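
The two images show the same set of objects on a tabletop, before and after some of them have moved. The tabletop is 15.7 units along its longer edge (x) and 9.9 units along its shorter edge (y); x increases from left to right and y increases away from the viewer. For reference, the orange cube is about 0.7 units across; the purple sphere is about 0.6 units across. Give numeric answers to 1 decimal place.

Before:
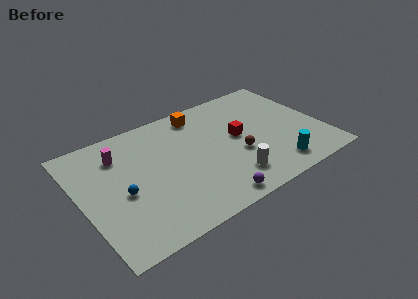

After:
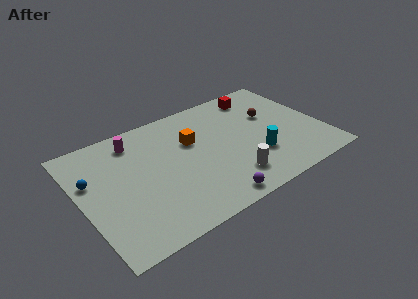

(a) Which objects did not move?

the white cylinder and the purple sphere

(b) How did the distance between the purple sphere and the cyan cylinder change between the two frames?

-0.4

They were about 4.4 units apart before and 4.0 after — 0.4 units closer together.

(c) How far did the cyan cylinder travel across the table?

1.8

From (12.1, 1.6) to (11.1, 3.1), the cyan cylinder covered √(1.0² + 1.5²) ≈ 1.8 units.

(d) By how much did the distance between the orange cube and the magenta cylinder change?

-1.7

The distance was about 5.6 in the first image and 3.9 in the second, so they moved 1.7 units closer together.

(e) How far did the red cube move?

3.7

The red cube moved from about (10.3, 5.3) to (12.3, 8.4), a distance of √(2.0² + 3.1²) ≈ 3.7.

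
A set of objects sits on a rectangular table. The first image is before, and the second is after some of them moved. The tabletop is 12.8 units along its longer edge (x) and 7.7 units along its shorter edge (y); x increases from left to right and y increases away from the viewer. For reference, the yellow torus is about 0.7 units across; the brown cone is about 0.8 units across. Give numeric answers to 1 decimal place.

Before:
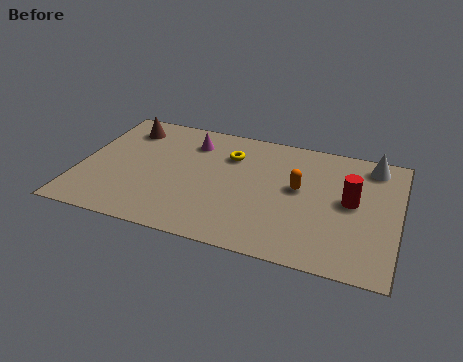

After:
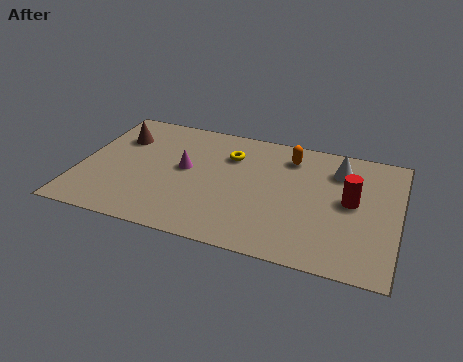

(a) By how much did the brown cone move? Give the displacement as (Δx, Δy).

(-0.2, -0.7)

The brown cone started near (1.6, 6.2) and ended near (1.4, 5.5).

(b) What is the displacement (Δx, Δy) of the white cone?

(-1.3, -0.7)

The white cone was at about (11.6, 6.6) and moved to about (10.3, 5.9).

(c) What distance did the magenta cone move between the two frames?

1.8

From (4.3, 6.0) to (4.2, 4.2), the magenta cone covered √(0.1² + 1.8²) ≈ 1.8 units.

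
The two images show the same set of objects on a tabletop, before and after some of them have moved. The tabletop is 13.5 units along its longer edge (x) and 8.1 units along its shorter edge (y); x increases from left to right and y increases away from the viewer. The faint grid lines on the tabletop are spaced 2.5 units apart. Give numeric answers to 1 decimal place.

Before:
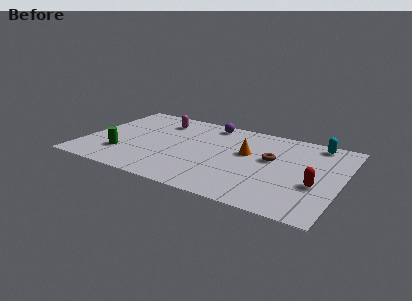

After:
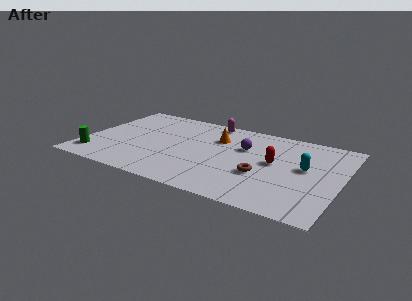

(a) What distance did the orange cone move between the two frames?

1.9

The orange cone was near (8.5, 4.8) before and (6.8, 5.7) after, so it travelled √(1.7² + 0.9²) ≈ 1.9 units.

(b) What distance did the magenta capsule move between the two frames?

2.8

The magenta capsule moved from about (3.6, 6.4) to (6.2, 7.3), a distance of √(2.6² + 0.9²) ≈ 2.8.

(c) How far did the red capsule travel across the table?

2.6

The red capsule moved from about (12.3, 3.1) to (10.0, 4.4), a distance of √(2.3² + 1.3²) ≈ 2.6.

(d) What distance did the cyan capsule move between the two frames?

2.7

The cyan capsule was near (11.9, 7.2) before and (11.6, 4.5) after, so it travelled √(0.3² + 2.7²) ≈ 2.7 units.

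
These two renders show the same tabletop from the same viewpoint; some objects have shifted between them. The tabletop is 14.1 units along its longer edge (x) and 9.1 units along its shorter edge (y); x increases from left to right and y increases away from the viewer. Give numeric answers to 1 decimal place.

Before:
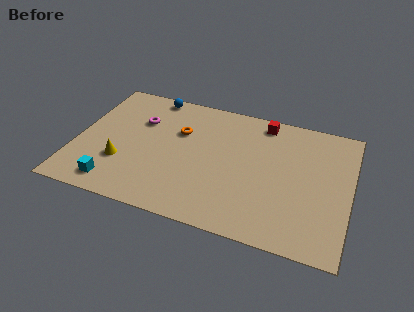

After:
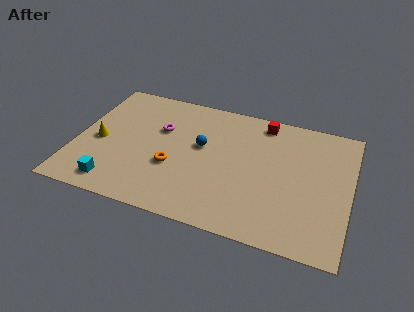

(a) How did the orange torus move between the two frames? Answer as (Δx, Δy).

(-0.1, -2.6)

The orange torus started near (5.2, 6.0) and ended near (5.1, 3.4).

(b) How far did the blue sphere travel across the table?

4.2

The blue sphere was near (3.5, 8.3) before and (6.4, 5.3) after, so it travelled √(2.9² + 3.0²) ≈ 4.2 units.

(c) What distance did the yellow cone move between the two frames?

1.8

The yellow cone moved from about (2.5, 2.9) to (1.2, 4.1), a distance of √(1.3² + 1.2²) ≈ 1.8.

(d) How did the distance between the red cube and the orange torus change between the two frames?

+1.6

They were about 4.7 units apart before and 6.3 after — 1.6 units further apart.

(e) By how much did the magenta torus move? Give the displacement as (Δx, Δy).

(1.1, -0.3)

The magenta torus was at about (3.1, 6.2) and moved to about (4.2, 5.9).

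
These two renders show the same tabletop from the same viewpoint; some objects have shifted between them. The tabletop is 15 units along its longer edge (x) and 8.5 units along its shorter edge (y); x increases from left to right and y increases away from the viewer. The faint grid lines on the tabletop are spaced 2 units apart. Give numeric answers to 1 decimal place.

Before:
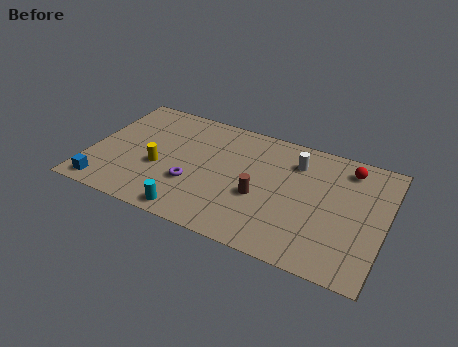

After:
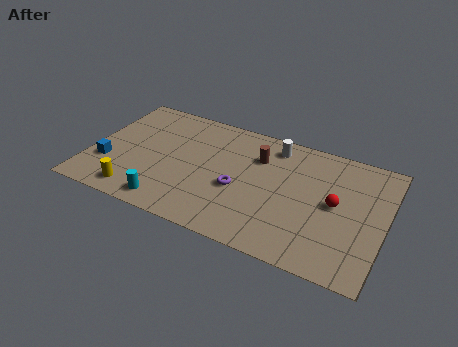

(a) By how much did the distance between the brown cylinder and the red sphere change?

-1.1

Before: roughly 5.5 units apart; after: 4.4. That's 1.1 units closer together.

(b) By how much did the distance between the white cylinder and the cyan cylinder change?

+0.4

Before: roughly 7.3 units apart; after: 7.7. That's 0.4 units further apart.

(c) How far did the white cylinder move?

1.4

From (10.3, 6.5) to (9.1, 7.2), the white cylinder covered √(1.2² + 0.7²) ≈ 1.4 units.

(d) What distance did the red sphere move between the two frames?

2.7

The red sphere moved from about (12.9, 7.1) to (12.5, 4.4), a distance of √(0.4² + 2.7²) ≈ 2.7.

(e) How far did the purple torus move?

2.4

The purple torus was near (5.4, 2.9) before and (7.7, 3.5) after, so it travelled √(2.3² + 0.6²) ≈ 2.4 units.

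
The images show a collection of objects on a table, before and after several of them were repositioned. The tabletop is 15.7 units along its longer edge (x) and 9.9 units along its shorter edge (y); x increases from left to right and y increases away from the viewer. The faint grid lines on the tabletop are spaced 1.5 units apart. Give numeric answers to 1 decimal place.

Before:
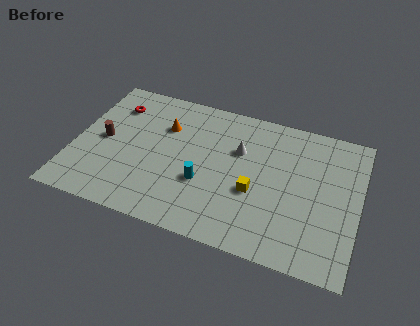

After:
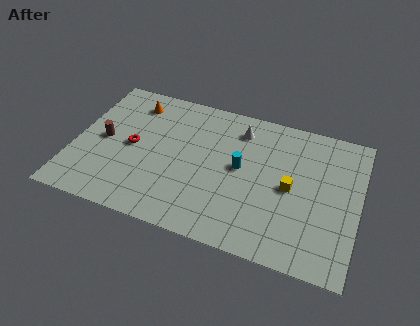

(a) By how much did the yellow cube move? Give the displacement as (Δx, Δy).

(1.9, 0.9)

The yellow cube started near (10.1, 3.9) and ended near (12.0, 4.8).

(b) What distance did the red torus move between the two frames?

3.0

From (1.9, 7.6) to (3.2, 4.9), the red torus covered √(1.3² + 2.7²) ≈ 3.0 units.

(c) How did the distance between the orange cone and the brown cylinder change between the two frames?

-0.3

The distance was about 3.8 in the first image and 3.5 in the second, so they moved 0.3 units closer together.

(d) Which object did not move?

the brown cylinder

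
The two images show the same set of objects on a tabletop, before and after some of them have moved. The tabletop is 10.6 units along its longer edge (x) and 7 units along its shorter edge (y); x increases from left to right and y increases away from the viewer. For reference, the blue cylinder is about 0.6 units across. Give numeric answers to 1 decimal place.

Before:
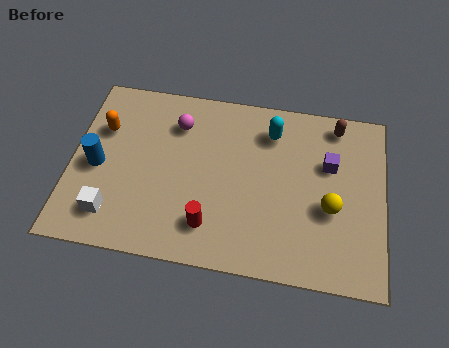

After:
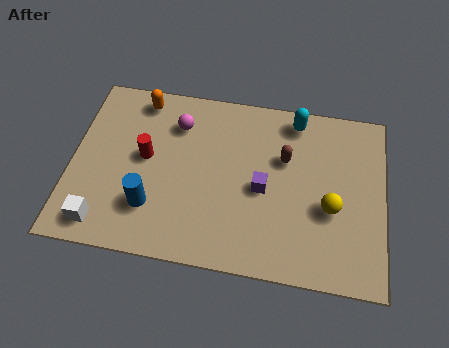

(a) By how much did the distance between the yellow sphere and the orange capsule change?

-0.6

They were about 8.0 units apart before and 7.4 after — 0.6 units closer together.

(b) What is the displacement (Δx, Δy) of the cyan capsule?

(0.8, 0.6)

From the two frames, the cyan capsule sits at roughly (6.7, 5.5) before and (7.5, 6.1) after.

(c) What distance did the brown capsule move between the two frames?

2.3

The brown capsule moved from about (8.9, 6.1) to (7.2, 4.5), a distance of √(1.7² + 1.6²) ≈ 2.3.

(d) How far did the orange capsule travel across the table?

1.8

From (1.0, 4.7) to (2.2, 6.1), the orange capsule covered √(1.2² + 1.4²) ≈ 1.8 units.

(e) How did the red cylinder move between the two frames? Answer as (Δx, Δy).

(-2.3, 2.3)

The red cylinder started near (4.8, 1.5) and ended near (2.5, 3.8).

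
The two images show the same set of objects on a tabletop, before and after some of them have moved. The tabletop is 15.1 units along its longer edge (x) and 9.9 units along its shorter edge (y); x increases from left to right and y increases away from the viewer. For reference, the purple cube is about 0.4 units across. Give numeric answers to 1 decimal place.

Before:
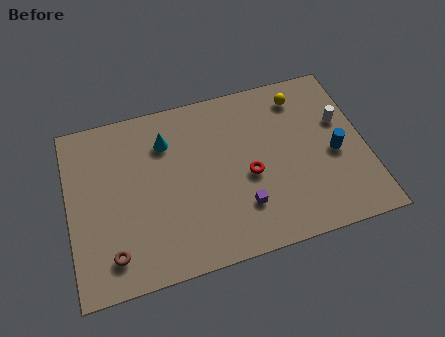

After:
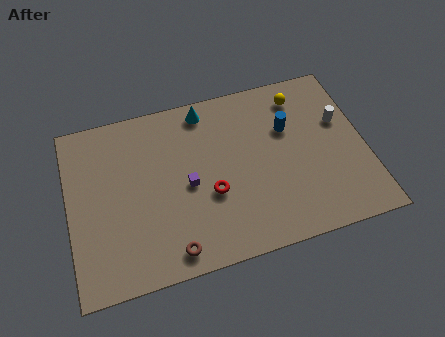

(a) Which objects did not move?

the white cylinder and the yellow sphere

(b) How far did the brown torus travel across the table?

3.0

From (2.0, 1.8) to (4.9, 1.2), the brown torus covered √(2.9² + 0.6²) ≈ 3.0 units.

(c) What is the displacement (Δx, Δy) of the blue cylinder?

(-2.2, 2.1)

From the two frames, the blue cylinder sits at roughly (13.5, 4.4) before and (11.3, 6.5) after.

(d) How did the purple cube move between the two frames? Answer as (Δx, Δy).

(-2.6, 2.0)

The purple cube started near (8.6, 2.6) and ended near (6.0, 4.6).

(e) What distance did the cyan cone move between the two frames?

2.5

The cyan cone was near (5.1, 7.4) before and (7.2, 8.7) after, so it travelled √(2.1² + 1.3²) ≈ 2.5 units.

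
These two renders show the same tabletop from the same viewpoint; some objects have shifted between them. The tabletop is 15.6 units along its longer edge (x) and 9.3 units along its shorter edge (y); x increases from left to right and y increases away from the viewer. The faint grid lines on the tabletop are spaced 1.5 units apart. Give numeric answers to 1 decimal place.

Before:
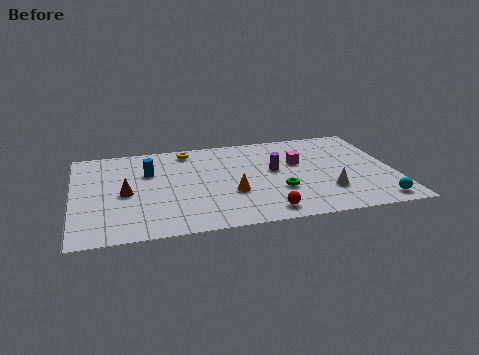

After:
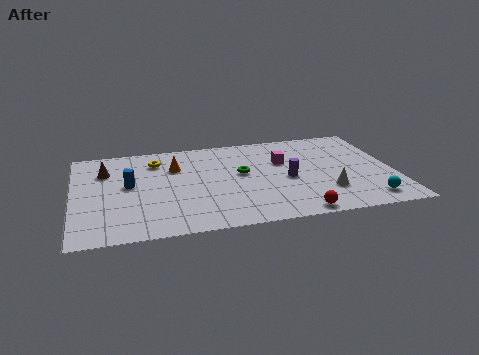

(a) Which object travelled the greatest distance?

the orange cone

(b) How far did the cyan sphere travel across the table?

0.5

The cyan sphere was near (14.5, 1.1) before and (14.1, 1.4) after, so it travelled √(0.4² + 0.3²) ≈ 0.5 units.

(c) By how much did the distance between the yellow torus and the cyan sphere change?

+0.4

They were about 11.2 units apart before and 11.6 after — 0.4 units further apart.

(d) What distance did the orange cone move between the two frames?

4.1

The orange cone moved from about (7.6, 3.3) to (5.0, 6.5), a distance of √(2.6² + 3.2²) ≈ 4.1.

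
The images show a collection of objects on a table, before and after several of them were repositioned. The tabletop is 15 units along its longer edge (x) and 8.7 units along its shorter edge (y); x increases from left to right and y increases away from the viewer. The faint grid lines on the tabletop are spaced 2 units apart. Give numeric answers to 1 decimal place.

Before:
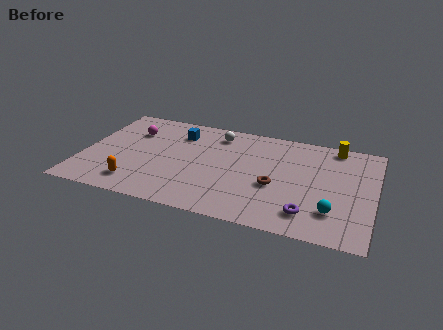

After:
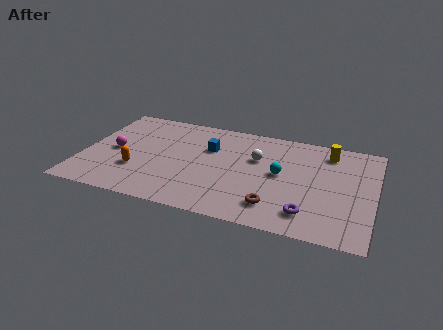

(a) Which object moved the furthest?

the cyan sphere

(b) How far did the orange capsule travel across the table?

1.2

The orange capsule was near (3.0, 1.6) before and (2.9, 2.8) after, so it travelled √(0.1² + 1.2²) ≈ 1.2 units.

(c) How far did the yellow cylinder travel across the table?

0.7

The yellow cylinder moved from about (12.8, 7.8) to (12.5, 7.2), a distance of √(0.3² + 0.6²) ≈ 0.7.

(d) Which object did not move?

the purple torus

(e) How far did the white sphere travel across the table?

2.7

The white sphere was near (6.7, 7.2) before and (8.9, 5.6) after, so it travelled √(2.2² + 1.6²) ≈ 2.7 units.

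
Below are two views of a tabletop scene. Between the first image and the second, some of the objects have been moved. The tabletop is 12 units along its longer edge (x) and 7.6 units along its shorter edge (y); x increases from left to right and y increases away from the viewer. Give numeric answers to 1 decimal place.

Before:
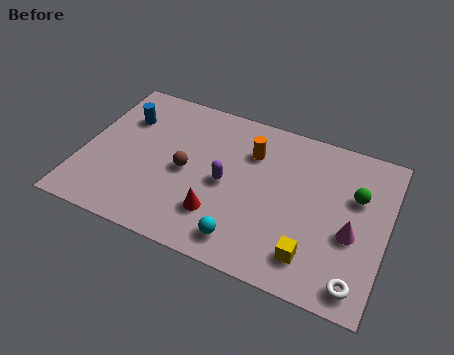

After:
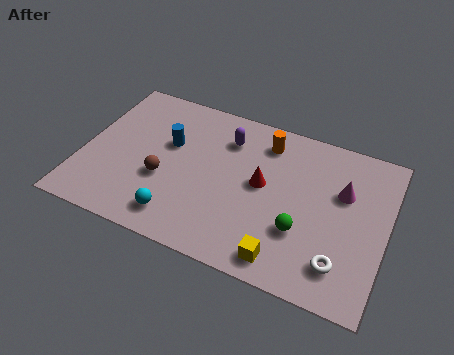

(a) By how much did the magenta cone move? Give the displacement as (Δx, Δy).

(-0.5, 1.8)

The magenta cone was at about (10.7, 3.1) and moved to about (10.2, 4.9).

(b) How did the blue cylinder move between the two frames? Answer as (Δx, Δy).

(1.9, -0.7)

The blue cylinder started near (1.4, 5.4) and ended near (3.3, 4.7).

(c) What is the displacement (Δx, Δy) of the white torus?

(-0.7, 0.6)

The white torus started near (11.1, 1.0) and ended near (10.4, 1.6).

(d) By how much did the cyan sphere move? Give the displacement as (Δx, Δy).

(-2.6, 0.1)

The cyan sphere started near (6.7, 1.2) and ended near (4.1, 1.3).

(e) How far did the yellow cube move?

1.1

The yellow cube moved from about (9.3, 1.5) to (8.3, 1.0), a distance of √(1.0² + 0.5²) ≈ 1.1.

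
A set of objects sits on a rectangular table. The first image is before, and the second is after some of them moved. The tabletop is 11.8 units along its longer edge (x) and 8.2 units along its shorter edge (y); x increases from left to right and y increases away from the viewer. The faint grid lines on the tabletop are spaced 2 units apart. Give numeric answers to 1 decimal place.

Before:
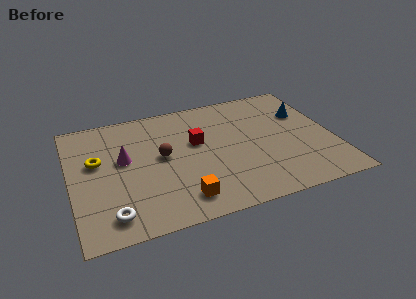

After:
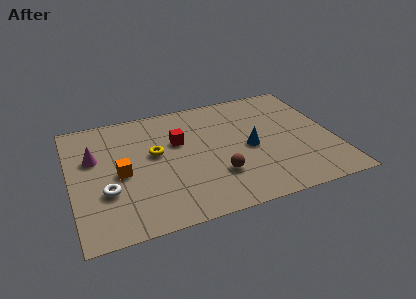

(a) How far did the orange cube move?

3.5

The orange cube was near (4.7, 1.4) before and (2.2, 3.8) after, so it travelled √(2.5² + 2.4²) ≈ 3.5 units.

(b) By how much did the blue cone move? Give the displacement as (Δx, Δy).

(-2.7, -1.7)

The blue cone was at about (10.7, 5.5) and moved to about (8.0, 3.8).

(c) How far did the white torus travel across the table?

1.5

The white torus was near (1.6, 1.3) before and (1.5, 2.8) after, so it travelled √(0.1² + 1.5²) ≈ 1.5 units.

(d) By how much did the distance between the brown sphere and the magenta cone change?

+4.3

Before: roughly 1.7 units apart; after: 6.0. That's 4.3 units further apart.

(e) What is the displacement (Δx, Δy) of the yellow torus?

(2.6, -0.2)

The yellow torus started near (1.2, 4.9) and ended near (3.8, 4.7).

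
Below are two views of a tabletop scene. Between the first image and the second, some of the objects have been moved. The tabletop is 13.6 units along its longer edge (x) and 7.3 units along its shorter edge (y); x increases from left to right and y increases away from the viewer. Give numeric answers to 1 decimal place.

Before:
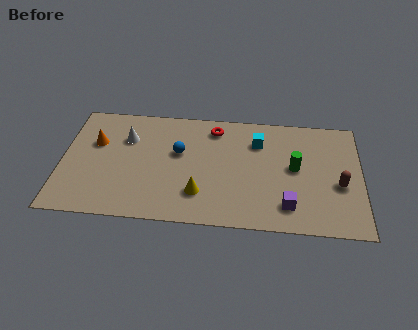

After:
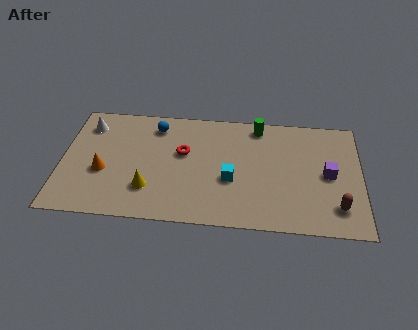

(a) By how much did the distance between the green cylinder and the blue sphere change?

-0.6

Before: roughly 5.3 units apart; after: 4.7. That's 0.6 units closer together.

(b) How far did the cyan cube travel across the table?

2.8

The cyan cube moved from about (8.9, 5.4) to (7.7, 2.9), a distance of √(1.2² + 2.5²) ≈ 2.8.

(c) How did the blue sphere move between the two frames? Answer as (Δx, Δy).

(-1.1, 1.6)

From the two frames, the blue sphere sits at roughly (5.3, 4.4) before and (4.2, 6.0) after.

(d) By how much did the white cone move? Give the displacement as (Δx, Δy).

(-1.8, 0.7)

The white cone started near (2.9, 5.1) and ended near (1.1, 5.8).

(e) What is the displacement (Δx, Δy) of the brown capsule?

(-0.1, -1.4)

The brown capsule was at about (12.6, 3.0) and moved to about (12.5, 1.6).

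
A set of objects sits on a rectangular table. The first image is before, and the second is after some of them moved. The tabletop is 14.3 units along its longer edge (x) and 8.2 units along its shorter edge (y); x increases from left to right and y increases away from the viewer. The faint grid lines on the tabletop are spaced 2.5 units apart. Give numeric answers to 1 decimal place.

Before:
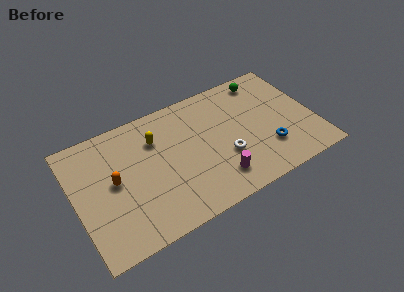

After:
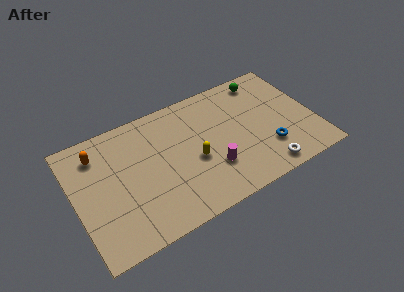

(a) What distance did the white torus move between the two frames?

2.8

The white torus was near (8.8, 2.9) before and (10.9, 1.0) after, so it travelled √(2.1² + 1.9²) ≈ 2.8 units.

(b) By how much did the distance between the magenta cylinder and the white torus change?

+2.0

Before: roughly 1.4 units apart; after: 3.4. That's 2.0 units further apart.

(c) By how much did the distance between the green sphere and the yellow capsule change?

-0.9

The distance was about 6.9 in the first image and 6.0 in the second, so they moved 0.9 units closer together.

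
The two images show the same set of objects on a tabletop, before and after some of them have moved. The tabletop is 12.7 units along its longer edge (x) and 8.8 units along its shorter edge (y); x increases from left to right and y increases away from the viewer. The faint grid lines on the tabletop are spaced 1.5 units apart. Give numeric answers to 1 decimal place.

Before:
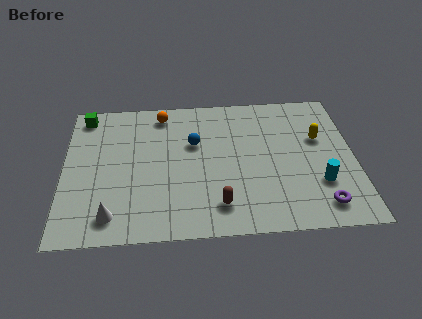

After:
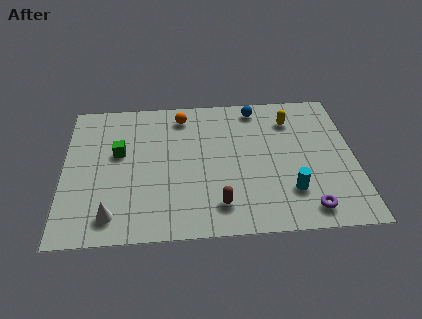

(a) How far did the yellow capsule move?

1.8

From (11.2, 5.5) to (10.0, 6.8), the yellow capsule covered √(1.2² + 1.3²) ≈ 1.8 units.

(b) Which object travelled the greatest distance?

the blue sphere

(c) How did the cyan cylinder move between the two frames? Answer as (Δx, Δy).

(-1.3, -0.4)

The cyan cylinder started near (11.1, 2.7) and ended near (9.8, 2.3).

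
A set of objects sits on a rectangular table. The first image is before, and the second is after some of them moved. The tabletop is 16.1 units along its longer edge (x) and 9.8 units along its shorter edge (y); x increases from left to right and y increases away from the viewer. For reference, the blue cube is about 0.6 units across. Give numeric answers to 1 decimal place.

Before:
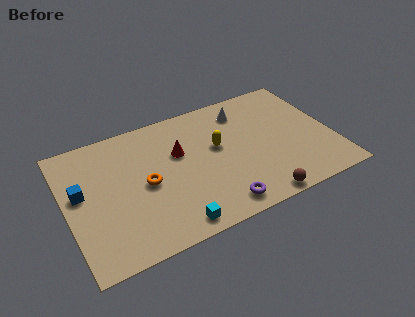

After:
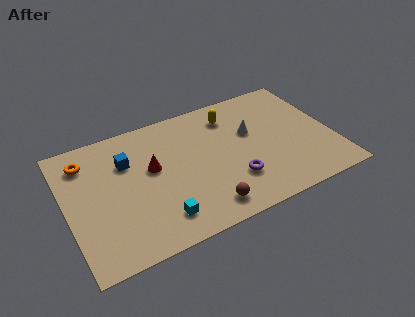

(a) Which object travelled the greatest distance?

the orange torus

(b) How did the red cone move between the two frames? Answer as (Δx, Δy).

(-1.7, -0.5)

From the two frames, the red cone sits at roughly (6.9, 6.2) before and (5.2, 5.7) after.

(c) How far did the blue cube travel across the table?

3.1

The blue cube moved from about (0.9, 5.6) to (3.8, 6.8), a distance of √(2.9² + 1.2²) ≈ 3.1.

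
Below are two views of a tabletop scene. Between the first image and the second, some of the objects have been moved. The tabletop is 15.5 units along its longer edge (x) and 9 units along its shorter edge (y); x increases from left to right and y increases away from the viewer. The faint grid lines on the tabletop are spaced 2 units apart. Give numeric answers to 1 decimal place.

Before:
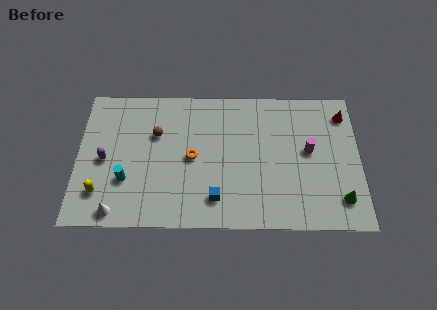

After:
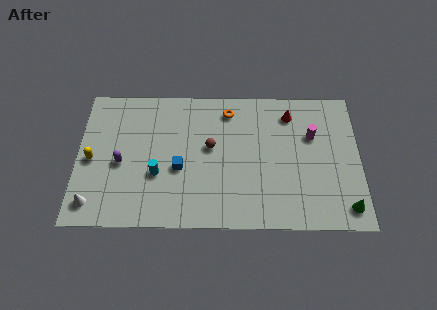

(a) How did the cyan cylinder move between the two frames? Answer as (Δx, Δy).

(1.7, 0.4)

The cyan cylinder started near (2.7, 2.9) and ended near (4.4, 3.3).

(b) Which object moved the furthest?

the orange torus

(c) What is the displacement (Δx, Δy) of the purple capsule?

(0.9, -0.2)

The purple capsule was at about (1.5, 4.2) and moved to about (2.4, 4.0).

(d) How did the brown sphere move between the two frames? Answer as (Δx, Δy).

(3.0, -0.8)

From the two frames, the brown sphere sits at roughly (4.3, 5.9) before and (7.3, 5.1) after.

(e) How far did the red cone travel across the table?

3.0

The red cone was near (14.7, 7.3) before and (11.7, 7.3) after, so it travelled √(3.0² + 0.0²) ≈ 3.0 units.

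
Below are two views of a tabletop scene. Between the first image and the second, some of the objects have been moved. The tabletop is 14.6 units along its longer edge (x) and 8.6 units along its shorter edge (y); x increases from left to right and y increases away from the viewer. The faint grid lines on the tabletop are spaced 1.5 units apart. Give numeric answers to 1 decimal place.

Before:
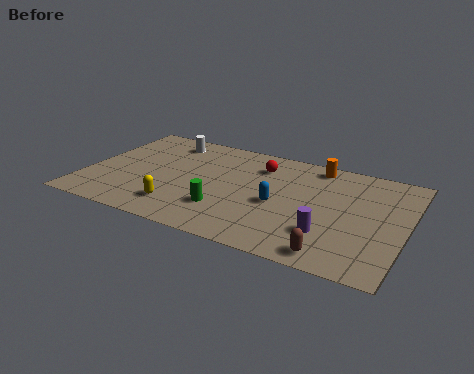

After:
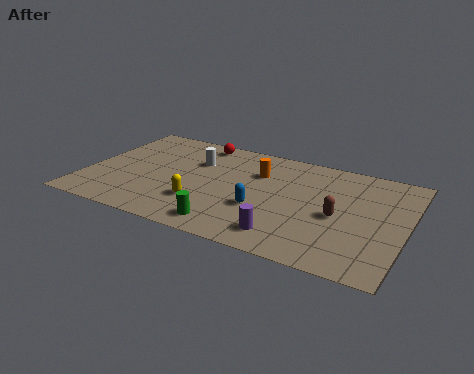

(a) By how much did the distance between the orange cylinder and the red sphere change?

+0.7

Before: roughly 2.7 units apart; after: 3.4. That's 0.7 units further apart.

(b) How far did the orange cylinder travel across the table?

3.0

The orange cylinder was near (10.2, 7.6) before and (7.7, 6.0) after, so it travelled √(2.5² + 1.6²) ≈ 3.0 units.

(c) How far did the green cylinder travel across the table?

1.2

The green cylinder was near (6.6, 2.4) before and (6.9, 1.2) after, so it travelled √(0.3² + 1.2²) ≈ 1.2 units.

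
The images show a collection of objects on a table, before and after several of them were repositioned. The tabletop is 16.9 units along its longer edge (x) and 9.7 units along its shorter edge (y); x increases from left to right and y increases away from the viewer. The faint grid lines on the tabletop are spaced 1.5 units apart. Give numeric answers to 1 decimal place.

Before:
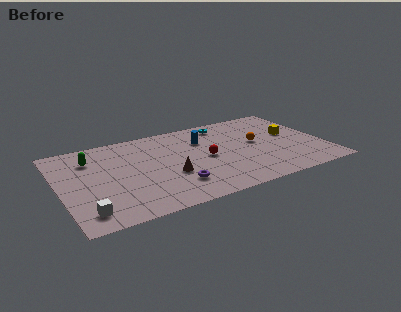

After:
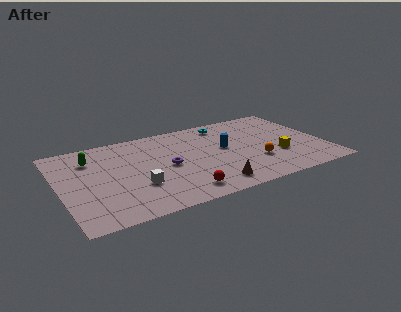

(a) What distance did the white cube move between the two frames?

3.8

The white cube was near (1.3, 1.6) before and (4.7, 3.2) after, so it travelled √(3.4² + 1.6²) ≈ 3.8 units.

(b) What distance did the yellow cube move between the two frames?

2.5

The yellow cube was near (15.0, 5.5) before and (13.8, 3.3) after, so it travelled √(1.2² + 2.2²) ≈ 2.5 units.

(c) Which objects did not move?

the green capsule and the cyan torus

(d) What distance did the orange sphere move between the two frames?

2.2

The orange sphere moved from about (12.7, 5.3) to (12.3, 3.1), a distance of √(0.4² + 2.2²) ≈ 2.2.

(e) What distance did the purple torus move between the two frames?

2.3

The purple torus was near (7.0, 2.4) before and (6.8, 4.7) after, so it travelled √(0.2² + 2.3²) ≈ 2.3 units.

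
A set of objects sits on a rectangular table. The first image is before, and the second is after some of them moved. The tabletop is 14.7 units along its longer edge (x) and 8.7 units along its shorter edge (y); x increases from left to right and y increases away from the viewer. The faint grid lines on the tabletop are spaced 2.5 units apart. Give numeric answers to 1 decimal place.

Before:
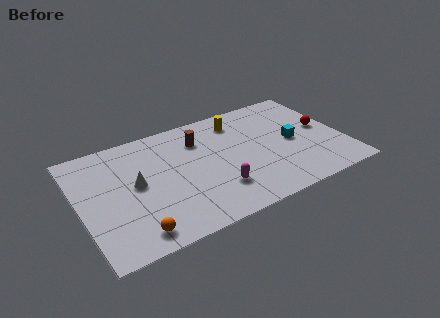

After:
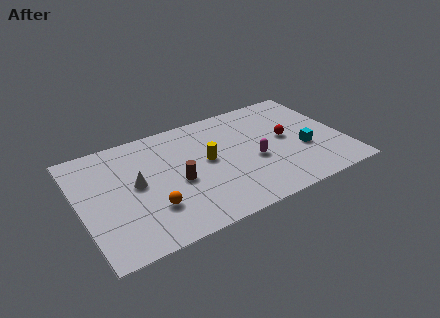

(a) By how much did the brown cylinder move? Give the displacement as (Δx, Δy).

(-1.6, -2.7)

From the two frames, the brown cylinder sits at roughly (6.9, 6.5) before and (5.3, 3.8) after.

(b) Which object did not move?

the white cone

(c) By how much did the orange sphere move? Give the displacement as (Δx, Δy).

(1.1, 1.3)

The orange sphere started near (2.6, 1.2) and ended near (3.7, 2.5).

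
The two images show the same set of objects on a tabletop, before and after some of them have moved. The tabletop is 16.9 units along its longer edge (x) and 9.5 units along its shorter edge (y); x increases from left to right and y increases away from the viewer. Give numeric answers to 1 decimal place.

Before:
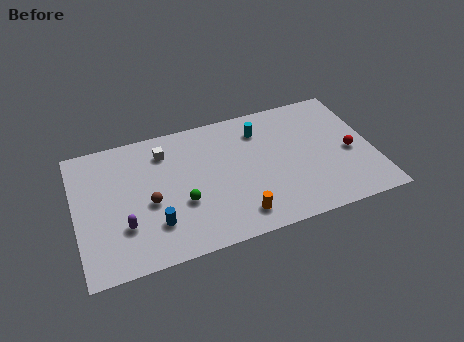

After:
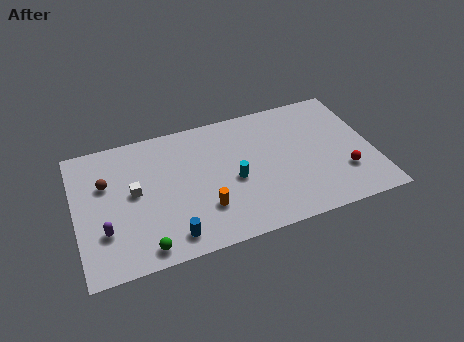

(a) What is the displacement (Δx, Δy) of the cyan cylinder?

(-1.8, -3.2)

The cyan cylinder was at about (10.7, 7.4) and moved to about (8.9, 4.2).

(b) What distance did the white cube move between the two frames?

3.1

The white cube was near (5.2, 7.5) before and (3.3, 5.1) after, so it travelled √(1.9² + 2.4²) ≈ 3.1 units.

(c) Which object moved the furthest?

the cyan cylinder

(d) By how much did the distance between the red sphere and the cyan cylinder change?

+0.5

They were about 5.9 units apart before and 6.4 after — 0.5 units further apart.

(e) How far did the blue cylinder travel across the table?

1.4

The blue cylinder was near (4.3, 2.5) before and (5.1, 1.4) after, so it travelled √(0.8² + 1.1²) ≈ 1.4 units.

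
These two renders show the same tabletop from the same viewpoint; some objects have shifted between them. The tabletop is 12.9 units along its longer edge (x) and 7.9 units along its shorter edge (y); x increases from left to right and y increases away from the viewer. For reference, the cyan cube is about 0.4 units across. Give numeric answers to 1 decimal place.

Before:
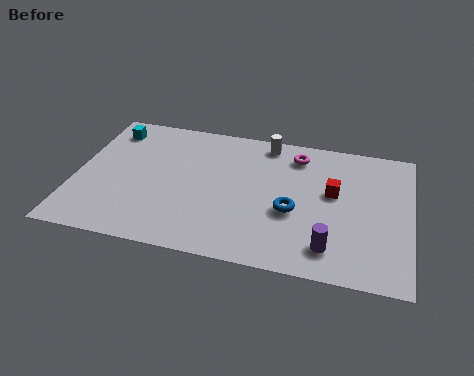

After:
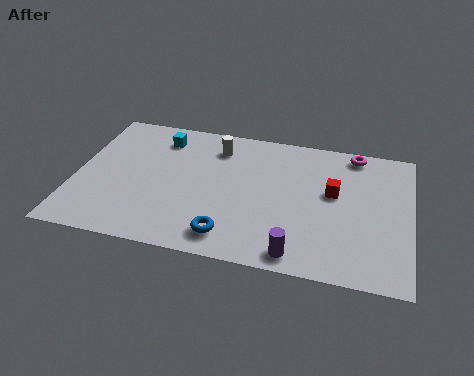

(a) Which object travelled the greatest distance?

the blue torus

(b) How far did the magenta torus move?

2.3

From (8.4, 6.5) to (10.6, 7.1), the magenta torus covered √(2.2² + 0.6²) ≈ 2.3 units.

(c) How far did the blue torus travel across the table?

3.0

From (8.4, 3.2) to (6.1, 1.3), the blue torus covered √(2.3² + 1.9²) ≈ 3.0 units.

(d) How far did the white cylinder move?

2.0

The white cylinder moved from about (7.2, 7.0) to (5.3, 6.3), a distance of √(1.9² + 0.7²) ≈ 2.0.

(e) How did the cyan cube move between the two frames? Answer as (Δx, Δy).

(2.0, -0.1)

The cyan cube was at about (1.1, 6.5) and moved to about (3.1, 6.4).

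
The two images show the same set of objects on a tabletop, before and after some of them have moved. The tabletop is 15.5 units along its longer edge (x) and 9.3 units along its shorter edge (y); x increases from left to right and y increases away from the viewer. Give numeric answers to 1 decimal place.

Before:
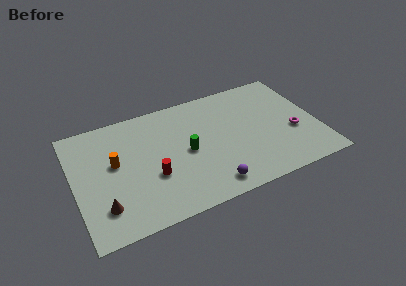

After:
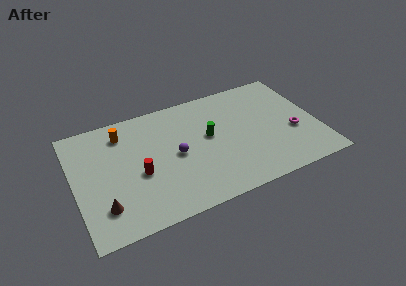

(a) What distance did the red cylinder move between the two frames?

0.9

The red cylinder moved from about (4.8, 3.4) to (4.0, 3.9), a distance of √(0.8² + 0.5²) ≈ 0.9.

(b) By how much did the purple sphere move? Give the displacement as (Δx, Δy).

(-1.8, 3.2)

The purple sphere was at about (8.2, 1.3) and moved to about (6.4, 4.5).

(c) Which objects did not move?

the magenta torus and the brown cone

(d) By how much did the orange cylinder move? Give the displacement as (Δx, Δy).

(0.7, 2.2)

The orange cylinder was at about (2.6, 5.3) and moved to about (3.3, 7.5).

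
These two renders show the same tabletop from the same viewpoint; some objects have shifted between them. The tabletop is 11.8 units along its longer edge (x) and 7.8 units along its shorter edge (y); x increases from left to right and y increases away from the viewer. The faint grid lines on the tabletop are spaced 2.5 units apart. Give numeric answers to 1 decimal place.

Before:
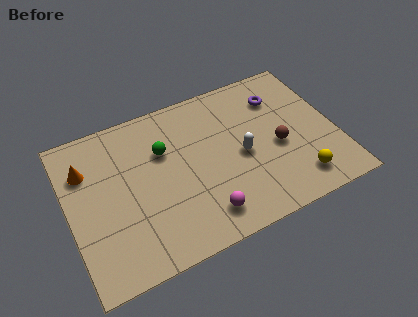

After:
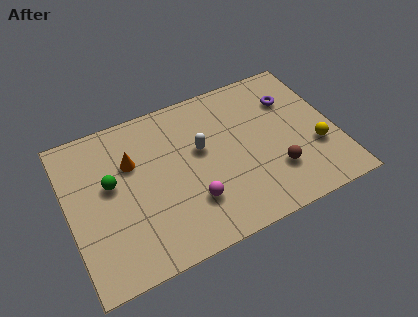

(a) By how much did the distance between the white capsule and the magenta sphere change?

-0.5

The distance was about 3.0 in the first image and 2.5 in the second, so they moved 0.5 units closer together.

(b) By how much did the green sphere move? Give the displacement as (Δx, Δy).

(-2.4, -0.7)

The green sphere was at about (4.3, 5.2) and moved to about (1.9, 4.5).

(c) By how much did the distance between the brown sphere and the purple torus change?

+1.1

Before: roughly 2.5 units apart; after: 3.6. That's 1.1 units further apart.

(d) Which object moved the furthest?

the green sphere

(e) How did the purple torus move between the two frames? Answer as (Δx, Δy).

(0.5, -0.3)

The purple torus was at about (9.6, 5.9) and moved to about (10.1, 5.6).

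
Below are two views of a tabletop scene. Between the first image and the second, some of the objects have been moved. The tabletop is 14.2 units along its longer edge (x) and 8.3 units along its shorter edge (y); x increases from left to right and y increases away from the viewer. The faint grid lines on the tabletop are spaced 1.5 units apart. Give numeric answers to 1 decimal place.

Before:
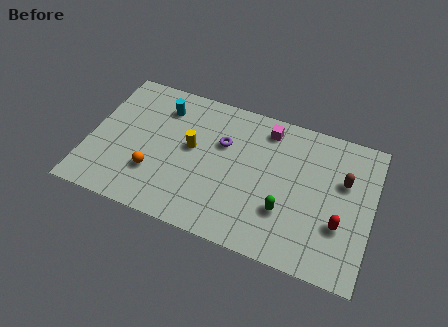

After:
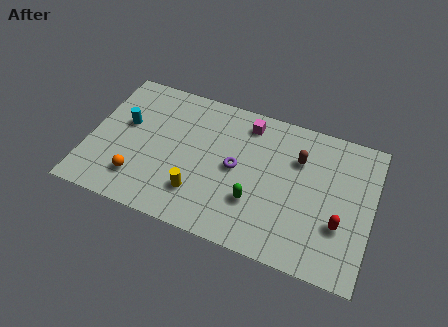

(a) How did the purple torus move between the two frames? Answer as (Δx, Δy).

(0.8, -1.2)

From the two frames, the purple torus sits at roughly (6.6, 5.4) before and (7.4, 4.2) after.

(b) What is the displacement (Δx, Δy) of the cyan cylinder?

(-1.7, -1.6)

From the two frames, the cyan cylinder sits at roughly (3.4, 6.5) before and (1.7, 4.9) after.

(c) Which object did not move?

the red capsule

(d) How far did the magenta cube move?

1.0

The magenta cube was near (8.7, 7.0) before and (7.7, 7.0) after, so it travelled √(1.0² + 0.0²) ≈ 1.0 units.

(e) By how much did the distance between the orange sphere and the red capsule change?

+0.7

They were about 9.3 units apart before and 10.0 after — 0.7 units further apart.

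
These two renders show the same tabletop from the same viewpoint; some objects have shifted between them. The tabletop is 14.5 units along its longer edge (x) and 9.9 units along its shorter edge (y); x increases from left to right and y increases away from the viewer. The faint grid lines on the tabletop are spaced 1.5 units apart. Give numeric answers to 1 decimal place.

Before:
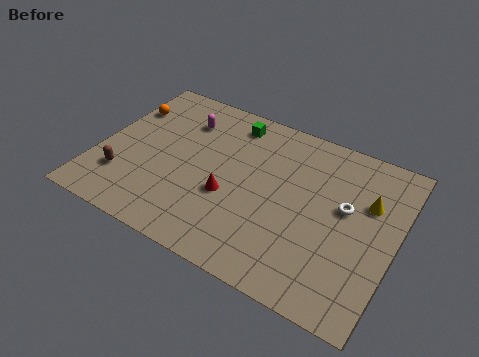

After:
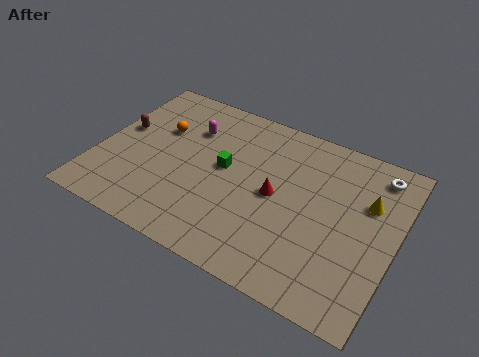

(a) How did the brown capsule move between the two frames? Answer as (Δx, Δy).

(-0.6, 3.0)

The brown capsule started near (1.5, 2.6) and ended near (0.9, 5.6).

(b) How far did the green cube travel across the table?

3.0

The green cube was near (6.0, 8.4) before and (6.1, 5.4) after, so it travelled √(0.1² + 3.0²) ≈ 3.0 units.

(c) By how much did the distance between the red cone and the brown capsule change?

+2.6

The distance was about 5.2 in the first image and 7.8 in the second, so they moved 2.6 units further apart.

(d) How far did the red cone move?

2.4

The red cone moved from about (6.6, 3.8) to (8.7, 4.9), a distance of √(2.1² + 1.1²) ≈ 2.4.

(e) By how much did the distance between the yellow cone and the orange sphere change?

-1.9

The distance was about 12.2 in the first image and 10.3 in the second, so they moved 1.9 units closer together.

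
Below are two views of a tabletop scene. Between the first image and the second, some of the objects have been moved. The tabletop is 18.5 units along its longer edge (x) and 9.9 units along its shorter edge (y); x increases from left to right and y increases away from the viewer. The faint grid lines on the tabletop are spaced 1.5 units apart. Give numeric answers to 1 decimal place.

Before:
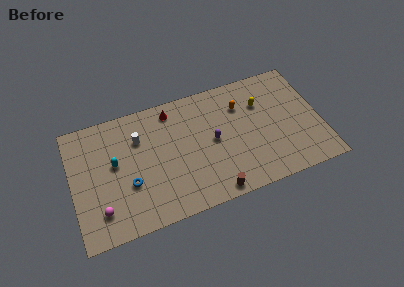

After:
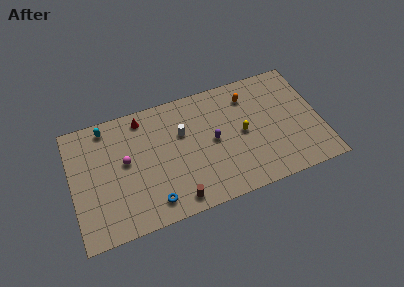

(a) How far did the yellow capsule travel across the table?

2.6

The yellow capsule was near (14.3, 6.9) before and (12.7, 4.9) after, so it travelled √(1.6² + 2.0²) ≈ 2.6 units.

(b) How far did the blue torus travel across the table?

2.6

The blue torus was near (4.1, 3.6) before and (5.7, 1.6) after, so it travelled √(1.6² + 2.0²) ≈ 2.6 units.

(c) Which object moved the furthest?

the magenta sphere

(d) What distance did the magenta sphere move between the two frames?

3.9

From (1.9, 2.2) to (4.0, 5.5), the magenta sphere covered √(2.1² + 3.3²) ≈ 3.9 units.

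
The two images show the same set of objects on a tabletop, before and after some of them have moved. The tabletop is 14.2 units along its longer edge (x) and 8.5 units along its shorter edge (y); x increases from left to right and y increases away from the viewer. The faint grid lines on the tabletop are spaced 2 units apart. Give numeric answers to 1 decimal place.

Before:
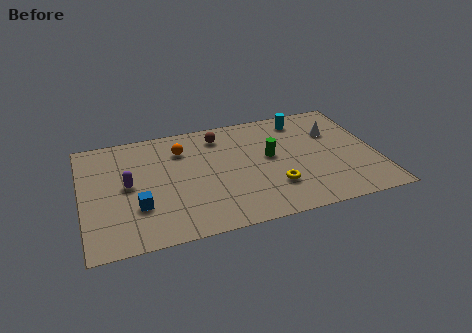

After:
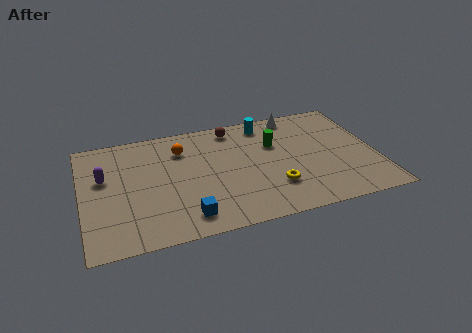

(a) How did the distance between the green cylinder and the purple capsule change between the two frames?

+1.4

They were about 6.9 units apart before and 8.3 after — 1.4 units further apart.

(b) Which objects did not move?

the yellow torus and the orange sphere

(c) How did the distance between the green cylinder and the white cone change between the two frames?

-1.1

They were about 3.4 units apart before and 2.3 after — 1.1 units closer together.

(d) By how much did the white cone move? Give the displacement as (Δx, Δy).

(-1.7, 1.8)

The white cone started near (12.3, 5.8) and ended near (10.6, 7.6).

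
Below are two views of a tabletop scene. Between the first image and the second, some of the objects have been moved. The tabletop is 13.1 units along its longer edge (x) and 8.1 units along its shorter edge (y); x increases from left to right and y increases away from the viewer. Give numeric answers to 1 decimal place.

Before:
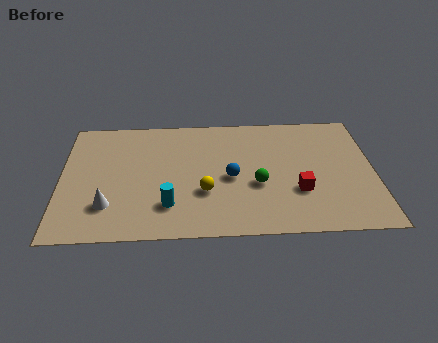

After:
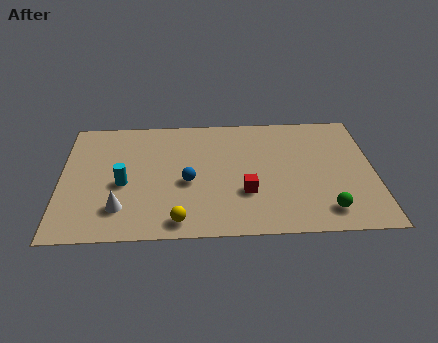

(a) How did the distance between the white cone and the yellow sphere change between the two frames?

-1.5

The distance was about 4.1 in the first image and 2.6 in the second, so they moved 1.5 units closer together.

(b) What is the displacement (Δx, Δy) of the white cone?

(0.5, -0.2)

The white cone started near (2.0, 2.1) and ended near (2.5, 1.9).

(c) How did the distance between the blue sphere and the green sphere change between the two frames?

+4.9

They were about 1.2 units apart before and 6.1 after — 4.9 units further apart.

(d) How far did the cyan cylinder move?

2.4

The cyan cylinder moved from about (4.5, 2.0) to (2.6, 3.5), a distance of √(1.9² + 1.5²) ≈ 2.4.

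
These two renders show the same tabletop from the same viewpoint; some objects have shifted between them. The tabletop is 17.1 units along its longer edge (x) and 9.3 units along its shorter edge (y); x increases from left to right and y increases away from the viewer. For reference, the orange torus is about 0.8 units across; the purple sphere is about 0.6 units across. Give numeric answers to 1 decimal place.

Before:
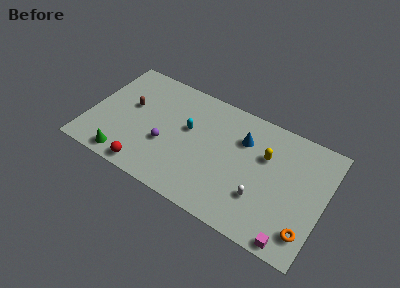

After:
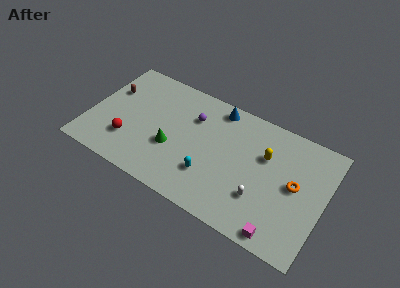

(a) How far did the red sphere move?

2.3

The red sphere moved from about (4.7, 1.0) to (3.1, 2.6), a distance of √(1.6² + 1.6²) ≈ 2.3.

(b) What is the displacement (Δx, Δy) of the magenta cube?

(-0.8, 0.1)

From the two frames, the magenta cube sits at roughly (15.3, 0.8) before and (14.5, 0.9) after.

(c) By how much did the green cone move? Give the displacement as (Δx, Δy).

(3.1, 2.4)

From the two frames, the green cone sits at roughly (3.1, 1.1) before and (6.2, 3.5) after.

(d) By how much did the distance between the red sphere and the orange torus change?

+0.6

They were about 11.5 units apart before and 12.1 after — 0.6 units further apart.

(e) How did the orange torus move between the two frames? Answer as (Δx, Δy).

(-1.2, 3.0)

The orange torus started near (16.2, 1.9) and ended near (15.0, 4.9).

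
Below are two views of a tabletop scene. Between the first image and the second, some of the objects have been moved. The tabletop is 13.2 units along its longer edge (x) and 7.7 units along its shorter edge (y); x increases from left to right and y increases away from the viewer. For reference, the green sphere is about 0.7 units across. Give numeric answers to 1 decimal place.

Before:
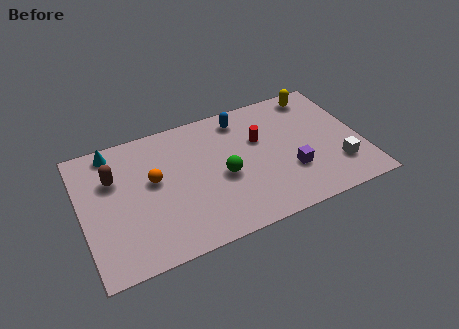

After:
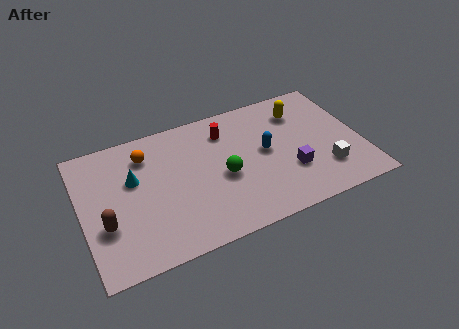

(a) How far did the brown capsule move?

2.6

The brown capsule was near (1.6, 5.2) before and (1.0, 2.7) after, so it travelled √(0.6² + 2.5²) ≈ 2.6 units.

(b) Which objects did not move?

the green sphere and the purple cube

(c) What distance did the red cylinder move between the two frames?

1.9

From (8.5, 4.9) to (7.0, 6.0), the red cylinder covered √(1.5² + 1.1²) ≈ 1.9 units.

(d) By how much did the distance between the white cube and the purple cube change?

-0.6

Before: roughly 2.3 units apart; after: 1.7. That's 0.6 units closer together.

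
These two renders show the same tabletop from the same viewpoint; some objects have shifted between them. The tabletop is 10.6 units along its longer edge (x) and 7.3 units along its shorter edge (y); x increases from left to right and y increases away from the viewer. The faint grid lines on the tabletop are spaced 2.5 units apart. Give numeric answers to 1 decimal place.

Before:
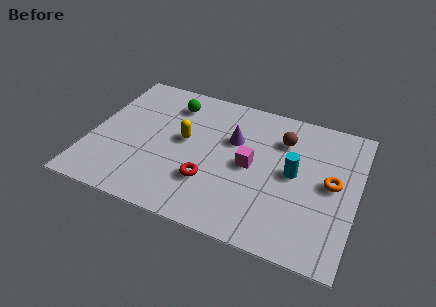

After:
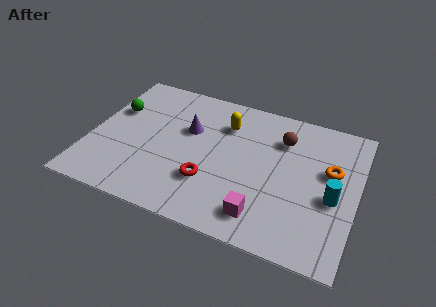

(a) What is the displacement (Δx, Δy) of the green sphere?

(-2.2, -1.1)

The green sphere was at about (3.0, 5.8) and moved to about (0.8, 4.7).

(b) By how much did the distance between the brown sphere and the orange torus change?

-0.4

Before: roughly 2.6 units apart; after: 2.2. That's 0.4 units closer together.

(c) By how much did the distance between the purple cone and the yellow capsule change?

-0.4

They were about 2.0 units apart before and 1.6 after — 0.4 units closer together.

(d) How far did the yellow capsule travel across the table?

2.1

The yellow capsule moved from about (3.7, 4.0) to (5.2, 5.4), a distance of √(1.5² + 1.4²) ≈ 2.1.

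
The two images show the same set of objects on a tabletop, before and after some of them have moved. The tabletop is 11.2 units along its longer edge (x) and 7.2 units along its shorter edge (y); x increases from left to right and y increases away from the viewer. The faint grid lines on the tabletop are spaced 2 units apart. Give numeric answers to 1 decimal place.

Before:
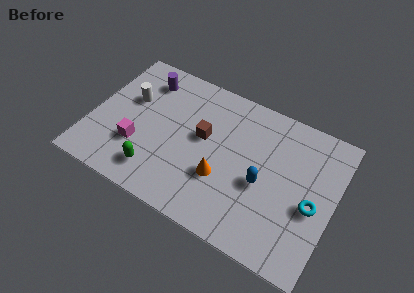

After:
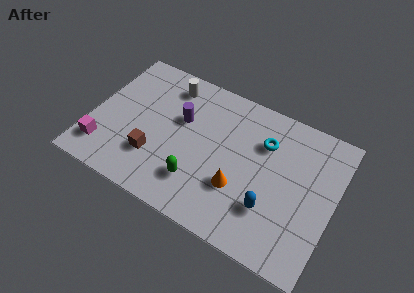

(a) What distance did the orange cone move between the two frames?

0.8

The orange cone moved from about (6.2, 2.5) to (7.0, 2.4), a distance of √(0.8² + 0.1²) ≈ 0.8.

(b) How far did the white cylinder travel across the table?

2.2

The white cylinder was near (1.6, 4.5) before and (3.2, 6.0) after, so it travelled √(1.6² + 1.5²) ≈ 2.2 units.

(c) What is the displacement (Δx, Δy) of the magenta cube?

(-1.5, -0.8)

From the two frames, the magenta cube sits at roughly (2.3, 2.3) before and (0.8, 1.5) after.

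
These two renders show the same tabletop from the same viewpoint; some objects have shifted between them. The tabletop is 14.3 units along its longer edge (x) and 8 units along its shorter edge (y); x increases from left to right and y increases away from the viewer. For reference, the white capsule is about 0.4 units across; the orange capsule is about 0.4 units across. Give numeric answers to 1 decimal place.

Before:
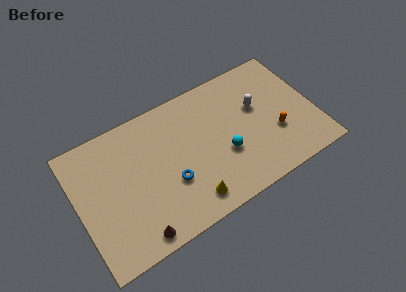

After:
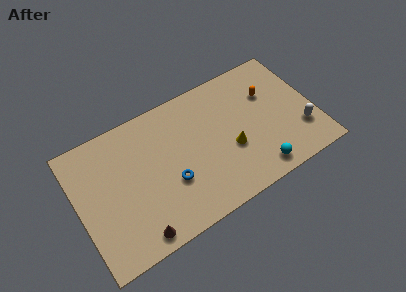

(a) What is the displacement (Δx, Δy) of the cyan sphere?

(1.7, -1.9)

From the two frames, the cyan sphere sits at roughly (8.7, 3.0) before and (10.4, 1.1) after.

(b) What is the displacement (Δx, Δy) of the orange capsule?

(0.0, 2.6)

The orange capsule was at about (11.8, 2.8) and moved to about (11.8, 5.4).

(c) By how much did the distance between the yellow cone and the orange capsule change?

-2.2

They were about 5.7 units apart before and 3.5 after — 2.2 units closer together.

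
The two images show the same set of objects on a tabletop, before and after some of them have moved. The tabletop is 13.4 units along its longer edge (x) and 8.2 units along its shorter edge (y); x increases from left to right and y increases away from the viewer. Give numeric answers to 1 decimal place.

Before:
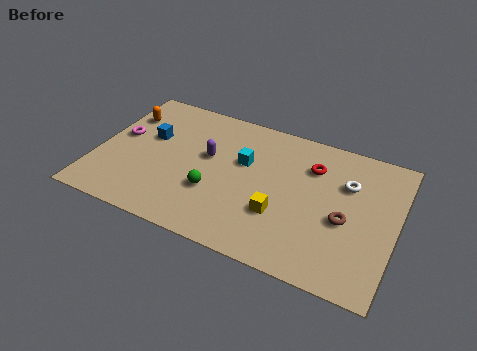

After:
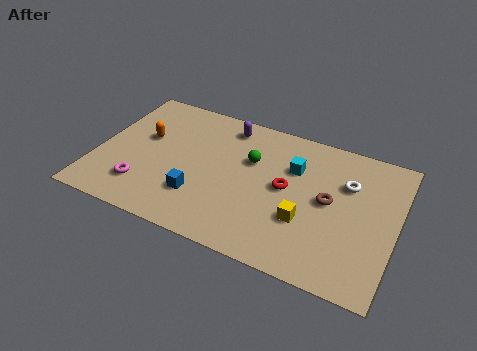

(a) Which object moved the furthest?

the blue cube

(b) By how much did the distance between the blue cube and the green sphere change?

-0.3

They were about 3.9 units apart before and 3.6 after — 0.3 units closer together.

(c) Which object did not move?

the white torus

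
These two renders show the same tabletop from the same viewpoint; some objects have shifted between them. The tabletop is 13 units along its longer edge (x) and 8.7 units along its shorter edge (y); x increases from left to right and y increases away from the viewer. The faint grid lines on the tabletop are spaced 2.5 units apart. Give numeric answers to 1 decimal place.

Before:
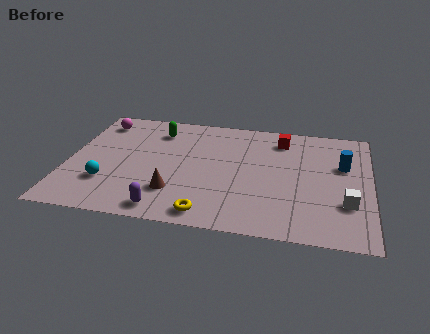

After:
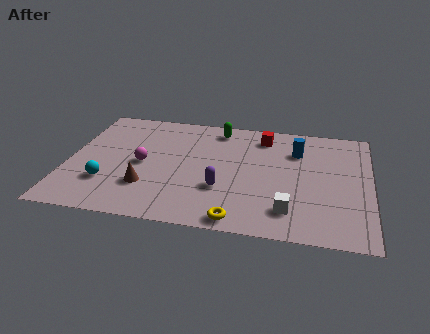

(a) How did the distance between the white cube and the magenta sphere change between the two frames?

-5.0

The distance was about 11.8 in the first image and 6.8 in the second, so they moved 5.0 units closer together.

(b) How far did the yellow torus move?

1.3

The yellow torus was near (6.2, 1.0) before and (7.5, 0.8) after, so it travelled √(1.3² + 0.2²) ≈ 1.3 units.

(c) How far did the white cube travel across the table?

2.6

From (12.0, 2.7) to (9.6, 1.8), the white cube covered √(2.4² + 0.9²) ≈ 2.6 units.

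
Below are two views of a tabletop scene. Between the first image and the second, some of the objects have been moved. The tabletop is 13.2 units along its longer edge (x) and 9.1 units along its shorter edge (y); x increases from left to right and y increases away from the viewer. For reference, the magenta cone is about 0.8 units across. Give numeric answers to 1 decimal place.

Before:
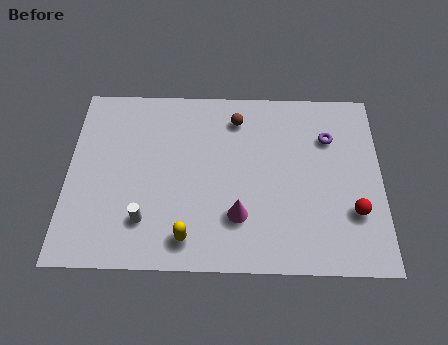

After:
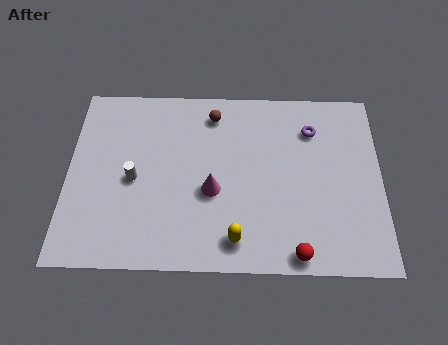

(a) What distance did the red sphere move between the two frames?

3.1

From (12.0, 2.8) to (9.6, 0.8), the red sphere covered √(2.4² + 2.0²) ≈ 3.1 units.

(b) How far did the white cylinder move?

2.1

From (3.3, 2.2) to (2.8, 4.2), the white cylinder covered √(0.5² + 2.0²) ≈ 2.1 units.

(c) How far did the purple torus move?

0.8

The purple torus moved from about (11.0, 6.5) to (10.3, 6.9), a distance of √(0.7² + 0.4²) ≈ 0.8.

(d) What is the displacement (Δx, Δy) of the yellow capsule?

(2.0, 0.0)

From the two frames, the yellow capsule sits at roughly (5.1, 1.4) before and (7.1, 1.4) after.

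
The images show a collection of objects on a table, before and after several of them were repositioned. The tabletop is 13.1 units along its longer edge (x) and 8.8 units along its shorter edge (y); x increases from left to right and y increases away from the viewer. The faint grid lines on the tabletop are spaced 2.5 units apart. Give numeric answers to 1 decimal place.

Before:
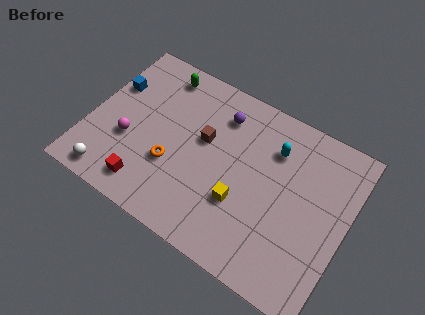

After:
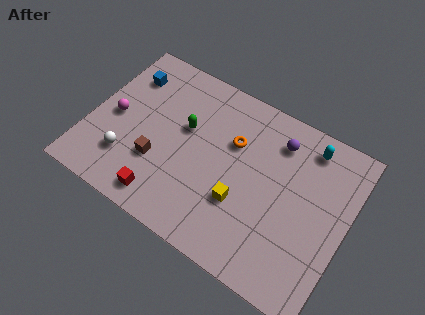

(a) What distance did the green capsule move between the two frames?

2.9

From (3.0, 7.6) to (4.7, 5.3), the green capsule covered √(1.7² + 2.3²) ≈ 2.9 units.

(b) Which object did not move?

the yellow cube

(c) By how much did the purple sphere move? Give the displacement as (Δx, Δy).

(2.9, 0.1)

The purple sphere started near (6.3, 6.9) and ended near (9.2, 7.0).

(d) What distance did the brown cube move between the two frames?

3.0

The brown cube was near (5.7, 5.2) before and (3.7, 2.9) after, so it travelled √(2.0² + 2.3²) ≈ 3.0 units.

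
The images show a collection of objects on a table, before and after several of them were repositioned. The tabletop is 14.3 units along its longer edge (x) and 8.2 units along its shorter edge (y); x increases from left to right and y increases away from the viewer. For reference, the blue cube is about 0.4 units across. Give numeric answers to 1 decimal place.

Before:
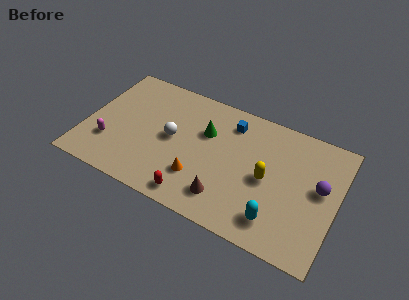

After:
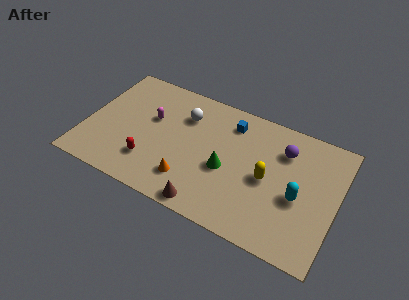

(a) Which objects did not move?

the blue cube and the yellow capsule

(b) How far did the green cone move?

2.4

From (6.7, 5.4) to (8.1, 3.5), the green cone covered √(1.4² + 1.9²) ≈ 2.4 units.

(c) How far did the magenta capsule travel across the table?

3.3

The magenta capsule was near (1.5, 2.4) before and (3.6, 5.0) after, so it travelled √(2.1² + 2.6²) ≈ 3.3 units.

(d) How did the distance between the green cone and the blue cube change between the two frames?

+1.3

They were about 1.8 units apart before and 3.1 after — 1.3 units further apart.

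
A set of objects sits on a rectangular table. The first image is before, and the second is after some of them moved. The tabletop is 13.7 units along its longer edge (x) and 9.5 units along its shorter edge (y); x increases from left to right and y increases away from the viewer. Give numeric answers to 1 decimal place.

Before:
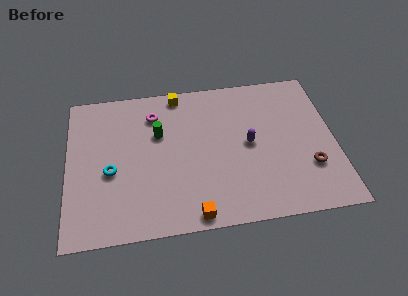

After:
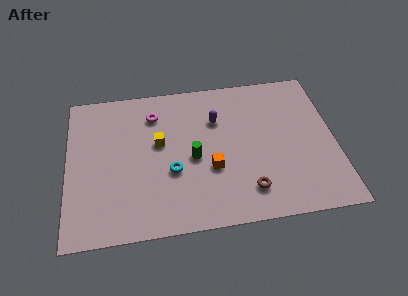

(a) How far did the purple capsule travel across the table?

2.4

From (9.3, 4.8) to (7.7, 6.6), the purple capsule covered √(1.6² + 1.8²) ≈ 2.4 units.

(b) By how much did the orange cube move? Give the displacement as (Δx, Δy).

(1.0, 2.7)

The orange cube was at about (6.3, 0.8) and moved to about (7.3, 3.5).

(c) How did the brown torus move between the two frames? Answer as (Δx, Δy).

(-3.2, -1.0)

The brown torus was at about (12.3, 2.9) and moved to about (9.1, 1.9).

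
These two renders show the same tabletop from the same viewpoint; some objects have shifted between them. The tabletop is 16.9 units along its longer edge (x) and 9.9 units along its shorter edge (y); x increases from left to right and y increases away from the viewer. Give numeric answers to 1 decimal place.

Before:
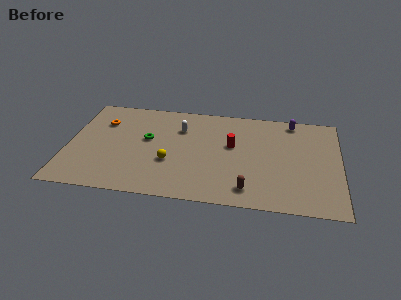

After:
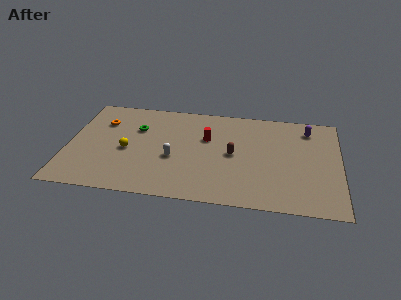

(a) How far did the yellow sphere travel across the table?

2.8

The yellow sphere was near (6.4, 3.6) before and (3.7, 4.4) after, so it travelled √(2.7² + 0.8²) ≈ 2.8 units.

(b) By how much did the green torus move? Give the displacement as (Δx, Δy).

(-0.7, 1.0)

The green torus started near (4.9, 5.7) and ended near (4.2, 6.7).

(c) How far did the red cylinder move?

1.7

From (10.2, 5.8) to (8.6, 6.3), the red cylinder covered √(1.6² + 0.5²) ≈ 1.7 units.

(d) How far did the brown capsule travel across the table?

3.4

The brown capsule moved from about (11.3, 1.6) to (10.3, 4.9), a distance of √(1.0² + 3.3²) ≈ 3.4.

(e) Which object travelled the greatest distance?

the brown capsule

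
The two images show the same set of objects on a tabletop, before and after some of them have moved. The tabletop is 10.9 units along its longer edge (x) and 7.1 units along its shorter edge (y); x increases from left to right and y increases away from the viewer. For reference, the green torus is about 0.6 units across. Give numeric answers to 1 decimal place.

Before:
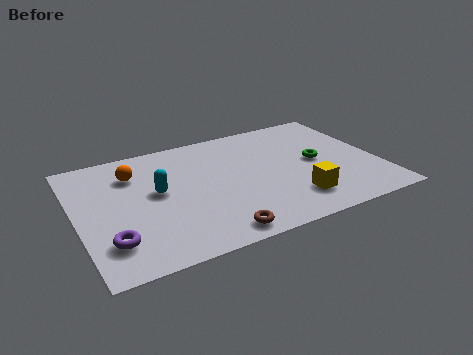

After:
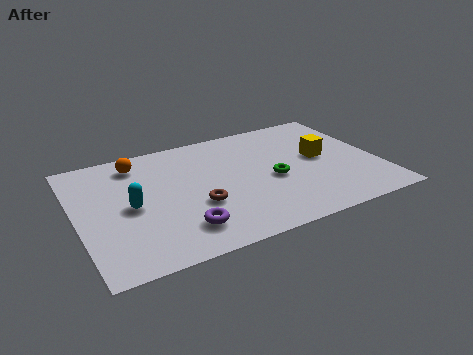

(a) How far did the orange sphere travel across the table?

0.6

The orange sphere was near (2.2, 5.3) before and (2.4, 5.9) after, so it travelled √(0.2² + 0.6²) ≈ 0.6 units.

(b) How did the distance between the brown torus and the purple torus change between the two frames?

-2.4

The distance was about 3.7 in the first image and 1.3 in the second, so they moved 2.4 units closer together.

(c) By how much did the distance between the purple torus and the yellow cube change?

-0.7

Before: roughly 6.6 units apart; after: 5.9. That's 0.7 units closer together.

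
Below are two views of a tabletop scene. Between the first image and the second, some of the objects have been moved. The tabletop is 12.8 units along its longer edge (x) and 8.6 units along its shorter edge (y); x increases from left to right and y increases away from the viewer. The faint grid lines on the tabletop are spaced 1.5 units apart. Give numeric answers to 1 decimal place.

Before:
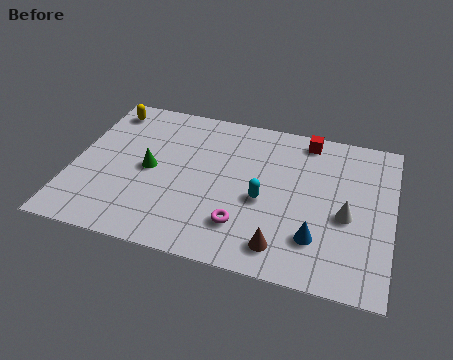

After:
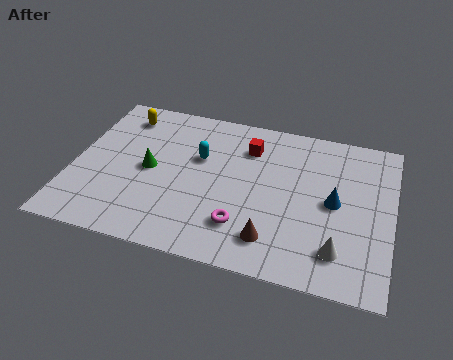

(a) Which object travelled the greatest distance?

the cyan capsule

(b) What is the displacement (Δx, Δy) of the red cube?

(-2.3, -1.1)

The red cube started near (9.2, 7.6) and ended near (6.9, 6.5).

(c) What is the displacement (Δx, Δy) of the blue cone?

(0.6, 2.1)

The blue cone was at about (9.9, 2.2) and moved to about (10.5, 4.3).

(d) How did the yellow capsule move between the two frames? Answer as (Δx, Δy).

(0.7, -0.2)

The yellow capsule was at about (1.0, 7.3) and moved to about (1.7, 7.1).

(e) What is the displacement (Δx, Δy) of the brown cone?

(-0.4, 0.3)

The brown cone started near (8.6, 1.4) and ended near (8.2, 1.7).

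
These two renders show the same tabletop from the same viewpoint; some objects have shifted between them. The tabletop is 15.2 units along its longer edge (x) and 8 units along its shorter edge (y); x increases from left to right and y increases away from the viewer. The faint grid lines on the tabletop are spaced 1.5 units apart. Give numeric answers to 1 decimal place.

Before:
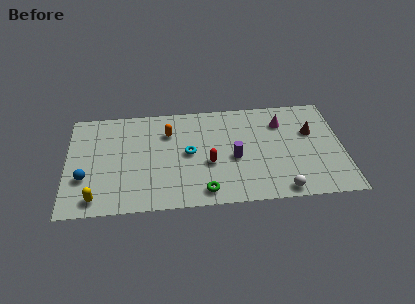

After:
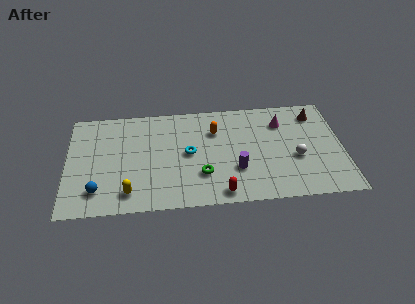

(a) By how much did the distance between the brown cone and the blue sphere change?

+0.3

They were about 12.7 units apart before and 13.0 after — 0.3 units further apart.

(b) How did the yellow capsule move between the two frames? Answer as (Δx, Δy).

(1.8, 0.3)

From the two frames, the yellow capsule sits at roughly (1.6, 1.1) before and (3.4, 1.4) after.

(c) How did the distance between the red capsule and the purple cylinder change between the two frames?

+0.5

The distance was about 1.4 in the first image and 1.9 in the second, so they moved 0.5 units further apart.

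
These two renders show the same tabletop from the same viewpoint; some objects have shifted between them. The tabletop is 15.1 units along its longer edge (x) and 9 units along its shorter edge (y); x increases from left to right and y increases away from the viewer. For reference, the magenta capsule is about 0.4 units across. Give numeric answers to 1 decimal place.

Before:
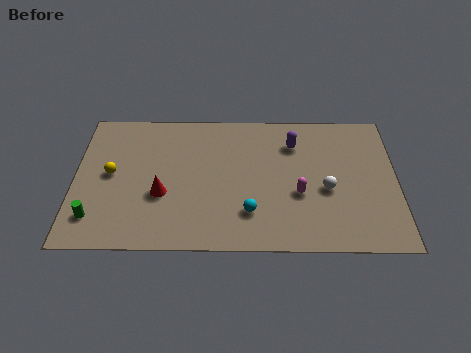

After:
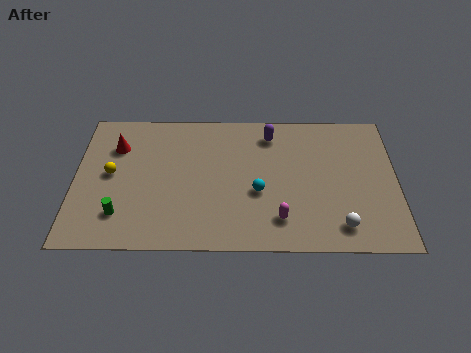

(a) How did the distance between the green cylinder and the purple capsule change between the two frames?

-1.7

Before: roughly 10.5 units apart; after: 8.8. That's 1.7 units closer together.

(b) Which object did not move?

the yellow sphere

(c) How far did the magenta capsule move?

1.8

From (10.5, 3.5) to (9.6, 1.9), the magenta capsule covered √(0.9² + 1.6²) ≈ 1.8 units.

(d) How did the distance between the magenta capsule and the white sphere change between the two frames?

+1.5

The distance was about 1.3 in the first image and 2.8 in the second, so they moved 1.5 units further apart.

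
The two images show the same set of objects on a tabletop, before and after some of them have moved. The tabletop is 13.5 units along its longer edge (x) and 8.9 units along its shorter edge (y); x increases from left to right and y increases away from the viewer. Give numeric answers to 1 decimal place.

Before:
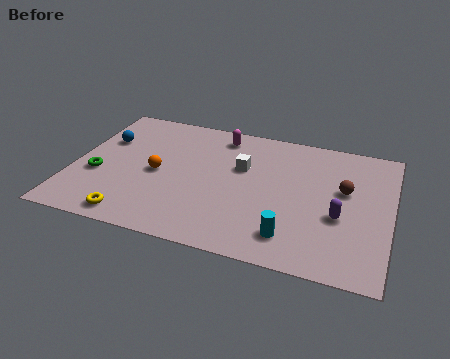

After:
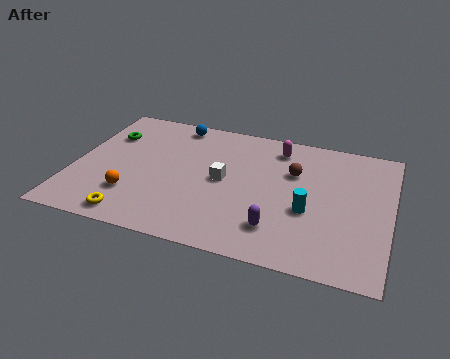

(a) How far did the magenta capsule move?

2.5

The magenta capsule moved from about (6.0, 7.6) to (8.5, 7.4), a distance of √(2.5² + 0.2²) ≈ 2.5.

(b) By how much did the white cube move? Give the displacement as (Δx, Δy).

(-0.7, -1.1)

The white cube started near (7.1, 5.6) and ended near (6.4, 4.5).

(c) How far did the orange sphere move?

2.0

The orange sphere was near (3.6, 4.2) before and (2.7, 2.4) after, so it travelled √(0.9² + 1.8²) ≈ 2.0 units.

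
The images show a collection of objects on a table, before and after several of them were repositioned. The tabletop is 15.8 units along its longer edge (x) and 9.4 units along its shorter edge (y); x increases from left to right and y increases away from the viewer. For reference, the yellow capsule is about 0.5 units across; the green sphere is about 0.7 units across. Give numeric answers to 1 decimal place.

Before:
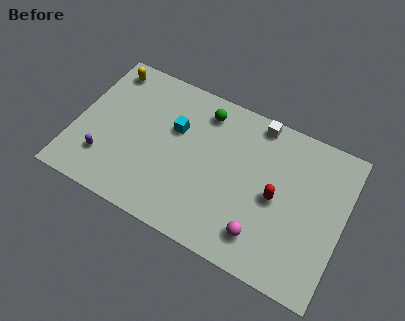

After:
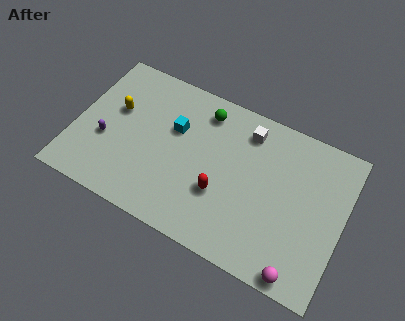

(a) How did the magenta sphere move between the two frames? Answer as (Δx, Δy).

(2.4, -1.1)

The magenta sphere was at about (11.4, 1.9) and moved to about (13.8, 0.8).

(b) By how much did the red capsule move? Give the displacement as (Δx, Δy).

(-3.1, -1.2)

The red capsule started near (11.9, 4.5) and ended near (8.8, 3.3).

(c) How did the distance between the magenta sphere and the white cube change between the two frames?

+1.3

They were about 6.7 units apart before and 8.0 after — 1.3 units further apart.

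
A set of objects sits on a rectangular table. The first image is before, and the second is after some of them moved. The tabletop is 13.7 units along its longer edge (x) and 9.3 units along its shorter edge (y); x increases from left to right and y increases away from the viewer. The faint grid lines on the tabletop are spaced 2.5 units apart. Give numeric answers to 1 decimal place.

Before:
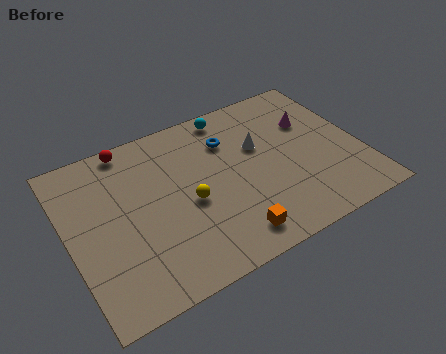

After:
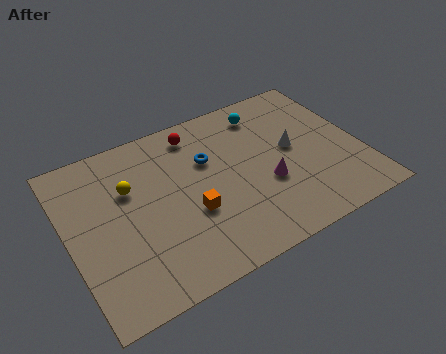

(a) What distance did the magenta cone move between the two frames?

3.7

The magenta cone was near (11.7, 6.2) before and (9.1, 3.5) after, so it travelled √(2.6² + 2.7²) ≈ 3.7 units.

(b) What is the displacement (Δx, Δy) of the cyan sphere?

(1.6, -0.6)

From the two frames, the cyan sphere sits at roughly (8.1, 8.3) before and (9.7, 7.7) after.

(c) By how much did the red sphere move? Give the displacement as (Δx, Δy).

(3.1, -0.6)

From the two frames, the red sphere sits at roughly (3.3, 8.5) before and (6.4, 7.9) after.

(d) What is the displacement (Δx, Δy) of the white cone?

(1.5, -0.8)

The white cone was at about (9.1, 5.8) and moved to about (10.6, 5.0).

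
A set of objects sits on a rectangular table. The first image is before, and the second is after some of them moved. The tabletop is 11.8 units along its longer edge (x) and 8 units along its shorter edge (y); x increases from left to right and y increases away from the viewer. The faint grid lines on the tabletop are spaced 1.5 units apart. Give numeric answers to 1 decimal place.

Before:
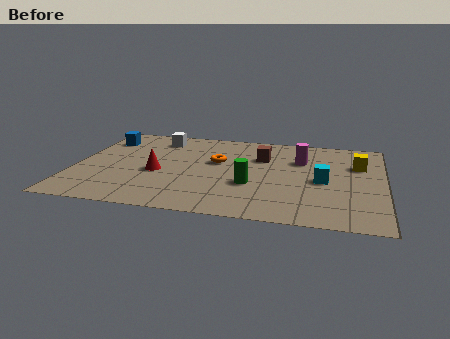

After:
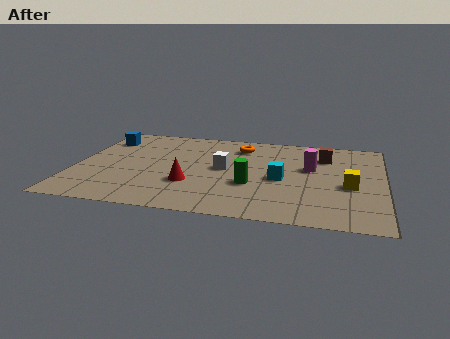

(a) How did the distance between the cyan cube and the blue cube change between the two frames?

-1.5

They were about 9.0 units apart before and 7.5 after — 1.5 units closer together.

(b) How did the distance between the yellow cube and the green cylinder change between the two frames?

-1.0

Before: roughly 4.7 units apart; after: 3.7. That's 1.0 units closer together.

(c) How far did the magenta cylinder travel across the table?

0.8

The magenta cylinder moved from about (8.6, 5.5) to (9.0, 4.8), a distance of √(0.4² + 0.7²) ≈ 0.8.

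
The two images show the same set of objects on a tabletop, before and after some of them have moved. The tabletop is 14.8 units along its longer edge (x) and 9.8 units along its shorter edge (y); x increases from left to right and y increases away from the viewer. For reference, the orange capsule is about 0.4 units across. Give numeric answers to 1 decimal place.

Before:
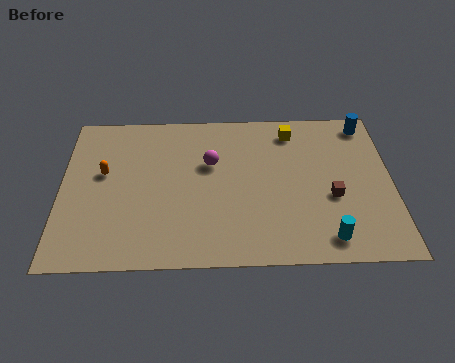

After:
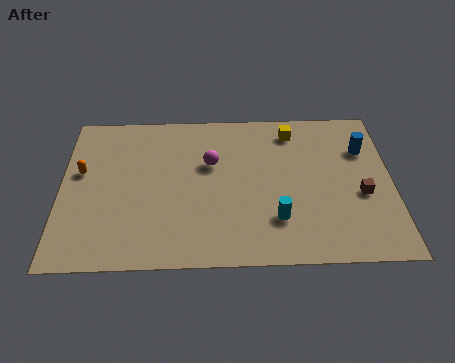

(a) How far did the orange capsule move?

1.0

The orange capsule was near (1.9, 5.7) before and (0.9, 5.8) after, so it travelled √(1.0² + 0.1²) ≈ 1.0 units.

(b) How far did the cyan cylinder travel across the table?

2.5

From (11.8, 1.4) to (9.6, 2.6), the cyan cylinder covered √(2.2² + 1.2²) ≈ 2.5 units.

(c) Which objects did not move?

the yellow cube and the magenta sphere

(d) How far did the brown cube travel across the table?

1.3

From (12.1, 3.9) to (13.4, 4.0), the brown cube covered √(1.3² + 0.1²) ≈ 1.3 units.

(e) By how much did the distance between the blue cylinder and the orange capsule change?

+0.5

The distance was about 12.2 in the first image and 12.7 in the second, so they moved 0.5 units further apart.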